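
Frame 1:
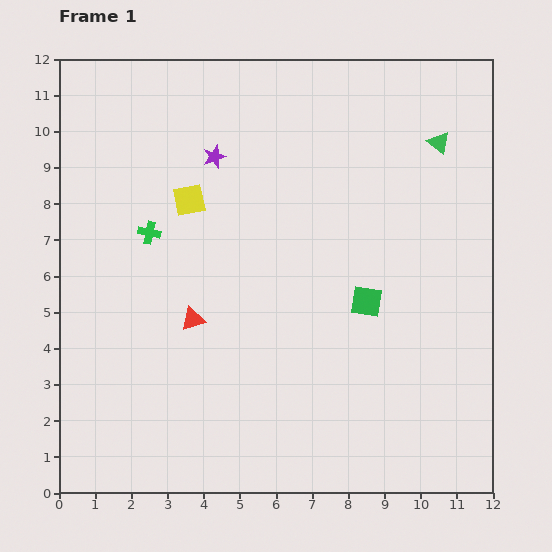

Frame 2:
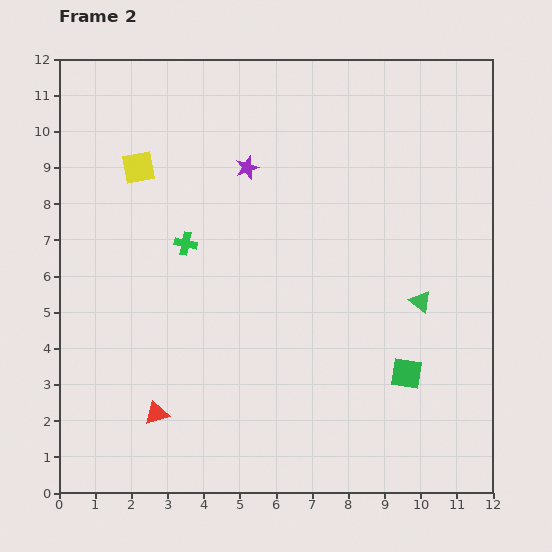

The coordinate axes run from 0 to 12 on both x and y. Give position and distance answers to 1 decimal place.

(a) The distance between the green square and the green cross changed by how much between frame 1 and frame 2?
+0.8

Distance in frame 1: 6.3. Distance in frame 2: 7.1.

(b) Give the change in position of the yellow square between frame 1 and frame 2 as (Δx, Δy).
(-1.4, 0.9)

The yellow square was at (3.6, 8.1) in frame 1 and (2.2, 9.0) in frame 2.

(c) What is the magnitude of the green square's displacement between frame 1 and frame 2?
2.3

The green square moved from (8.5, 5.3) to (9.6, 3.3), a distance of √(1.1² + 2.0²) ≈ 2.3.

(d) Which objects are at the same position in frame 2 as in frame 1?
none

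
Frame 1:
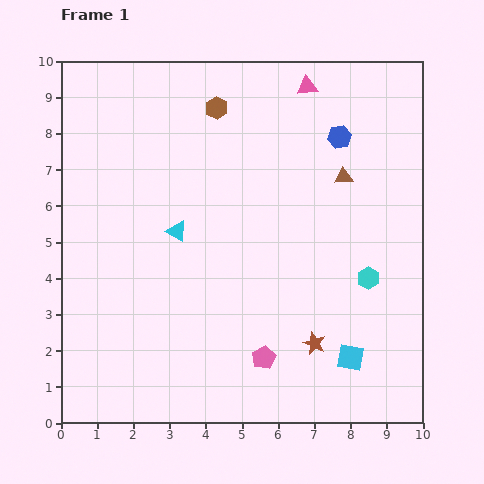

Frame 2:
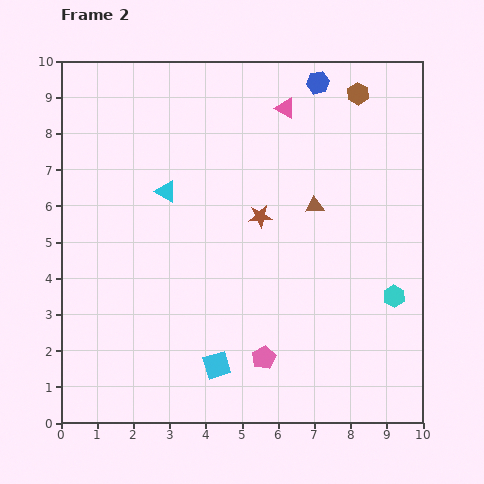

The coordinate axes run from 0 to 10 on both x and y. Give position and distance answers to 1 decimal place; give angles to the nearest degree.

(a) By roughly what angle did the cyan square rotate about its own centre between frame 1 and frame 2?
28° counter-clockwise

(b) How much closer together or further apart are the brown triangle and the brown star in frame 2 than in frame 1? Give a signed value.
-3.2

Distance in frame 1: 4.7. Distance in frame 2: 1.5.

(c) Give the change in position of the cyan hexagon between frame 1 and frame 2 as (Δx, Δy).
(0.7, -0.5)

The cyan hexagon was at (8.5, 4.0) in frame 1 and (9.2, 3.5) in frame 2.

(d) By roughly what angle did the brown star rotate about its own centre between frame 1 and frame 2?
29° counter-clockwise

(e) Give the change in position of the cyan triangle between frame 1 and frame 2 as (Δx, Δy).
(-0.3, 1.1)

The cyan triangle was at (3.2, 5.3) in frame 1 and (2.9, 6.4) in frame 2.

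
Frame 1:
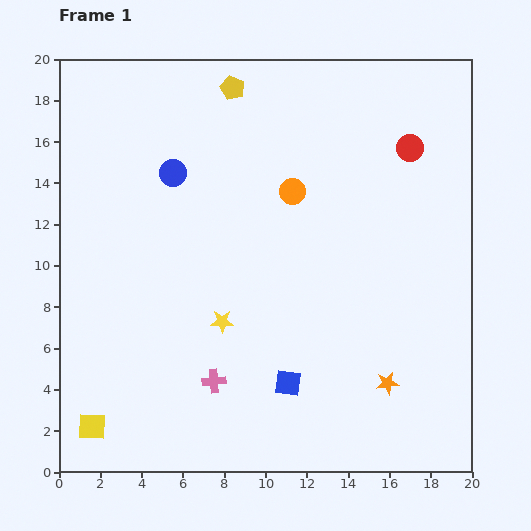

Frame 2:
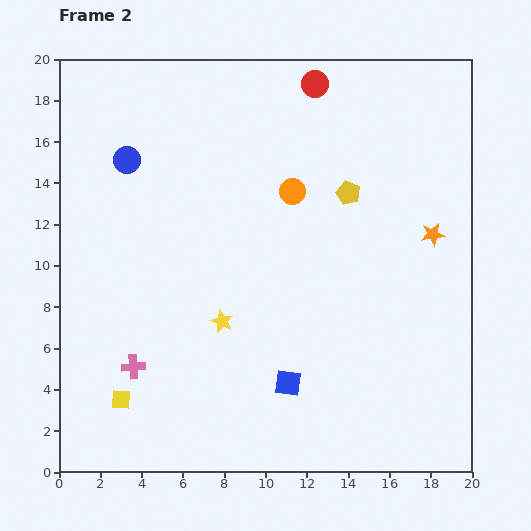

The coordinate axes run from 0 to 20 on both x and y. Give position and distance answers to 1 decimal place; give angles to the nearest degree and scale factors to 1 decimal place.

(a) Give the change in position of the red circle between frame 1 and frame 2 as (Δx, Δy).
(-4.6, 3.1)

The red circle was at (17.0, 15.7) in frame 1 and (12.4, 18.8) in frame 2.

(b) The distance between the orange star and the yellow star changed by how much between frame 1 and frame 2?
+2.5

Distance in frame 1: 8.5. Distance in frame 2: 11.0.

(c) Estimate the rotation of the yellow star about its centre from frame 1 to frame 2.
24° clockwise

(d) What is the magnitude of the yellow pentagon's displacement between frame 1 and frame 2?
7.6

The yellow pentagon moved from (8.4, 18.6) to (14.0, 13.5), a distance of √(5.6² + 5.1²) ≈ 7.6.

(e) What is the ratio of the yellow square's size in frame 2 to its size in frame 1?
0.7×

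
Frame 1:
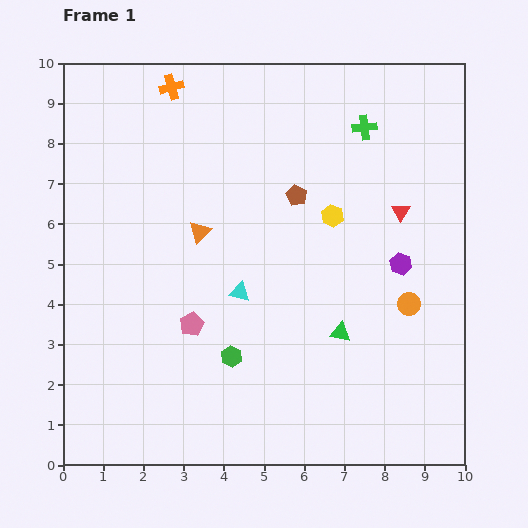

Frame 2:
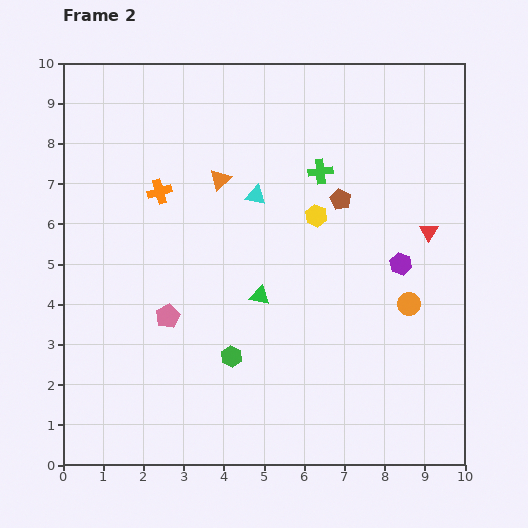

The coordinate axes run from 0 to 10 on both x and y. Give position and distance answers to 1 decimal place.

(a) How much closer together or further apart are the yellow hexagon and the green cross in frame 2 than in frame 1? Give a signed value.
-1.2

Distance in frame 1: 2.3. Distance in frame 2: 1.1.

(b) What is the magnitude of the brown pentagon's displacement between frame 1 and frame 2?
1.1

The brown pentagon moved from (5.8, 6.7) to (6.9, 6.6), a distance of √(1.1² + 0.1²) ≈ 1.1.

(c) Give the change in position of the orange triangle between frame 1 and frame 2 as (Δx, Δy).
(0.5, 1.3)

The orange triangle was at (3.4, 5.8) in frame 1 and (3.9, 7.1) in frame 2.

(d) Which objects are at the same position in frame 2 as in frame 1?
the green hexagon, the orange circle, the purple hexagon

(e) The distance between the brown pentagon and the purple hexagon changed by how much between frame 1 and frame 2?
-0.9

Distance in frame 1: 3.1. Distance in frame 2: 2.2.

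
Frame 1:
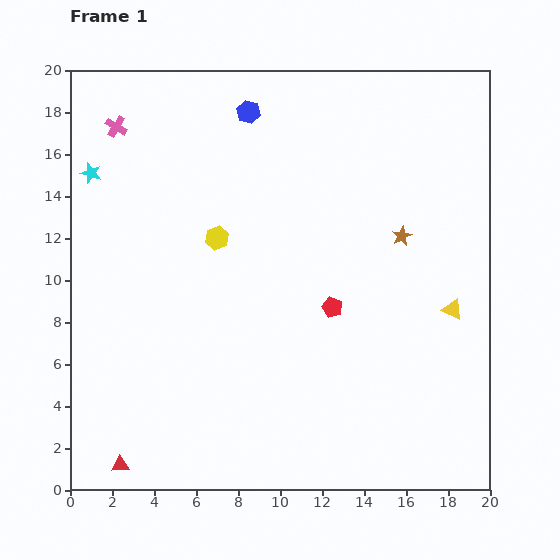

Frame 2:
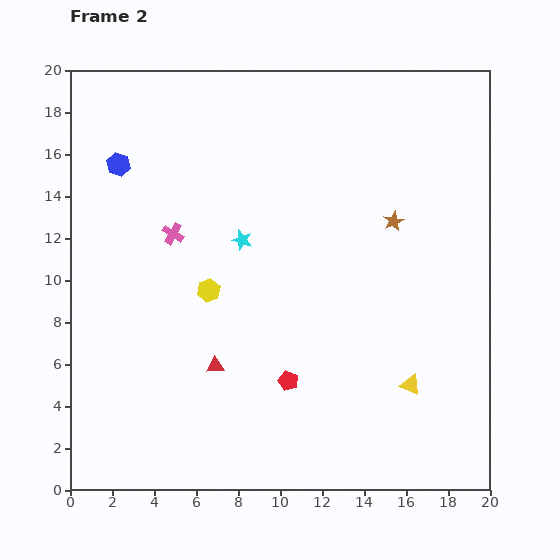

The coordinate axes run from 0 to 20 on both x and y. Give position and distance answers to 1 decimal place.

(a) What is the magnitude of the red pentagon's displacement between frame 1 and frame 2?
4.1

The red pentagon moved from (12.5, 8.7) to (10.4, 5.2), a distance of √(2.1² + 3.5²) ≈ 4.1.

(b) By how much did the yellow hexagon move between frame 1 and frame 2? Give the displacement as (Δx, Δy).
(-0.4, -2.5)

The yellow hexagon was at (7.0, 12.0) in frame 1 and (6.6, 9.5) in frame 2.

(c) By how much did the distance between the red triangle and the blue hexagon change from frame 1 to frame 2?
-7.3

Distance in frame 1: 17.9. Distance in frame 2: 10.6.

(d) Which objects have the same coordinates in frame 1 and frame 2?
none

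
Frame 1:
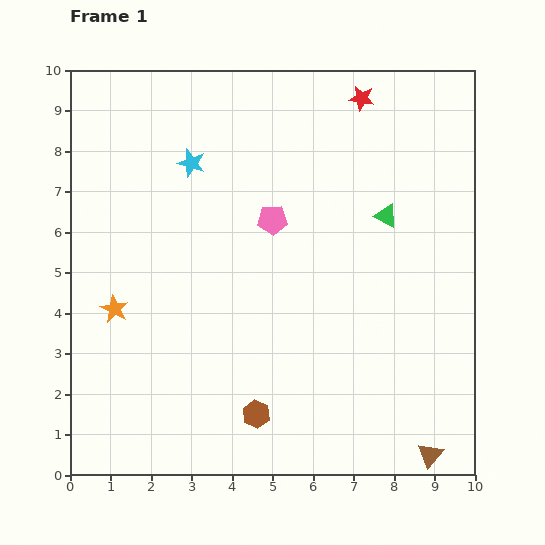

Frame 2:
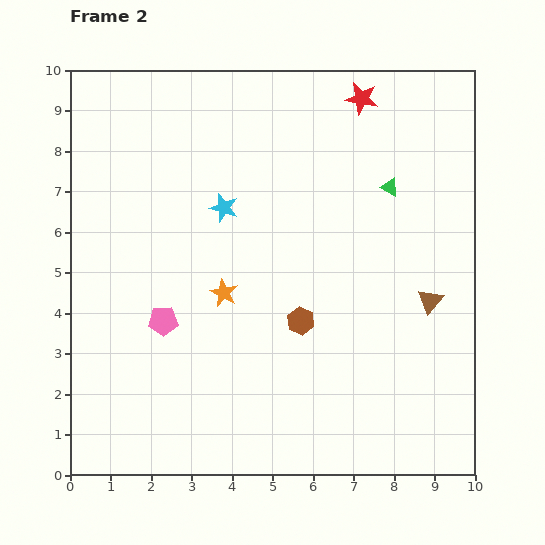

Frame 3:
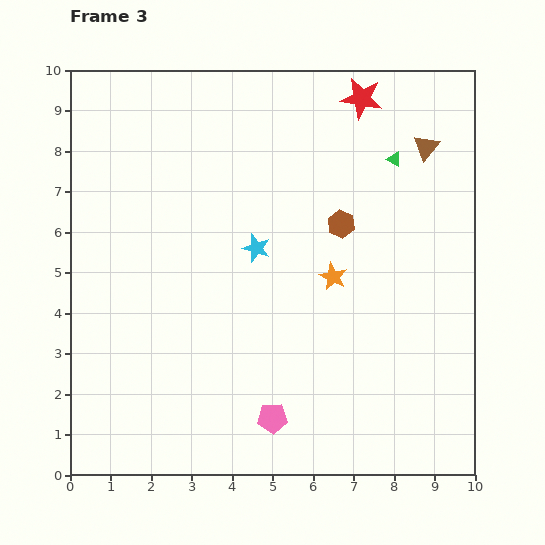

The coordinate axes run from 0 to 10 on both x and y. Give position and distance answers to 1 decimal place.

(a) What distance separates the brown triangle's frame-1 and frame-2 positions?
3.8

The brown triangle moved from (8.9, 0.5) to (8.9, 4.3), a distance of √(0.0² + 3.8²) ≈ 3.8.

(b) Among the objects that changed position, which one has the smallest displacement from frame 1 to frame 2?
the green triangle

(moved 0.7)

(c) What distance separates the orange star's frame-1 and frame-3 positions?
5.5

The orange star moved from (1.1, 4.1) to (6.5, 4.9), a distance of √(5.4² + 0.8²) ≈ 5.5.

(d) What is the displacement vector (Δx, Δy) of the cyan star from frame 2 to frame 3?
(0.8, -1.0)

The cyan star was at (3.8, 6.6) in frame 2 and (4.6, 5.6) in frame 3.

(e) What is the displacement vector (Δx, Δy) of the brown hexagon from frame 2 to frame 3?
(1.0, 2.4)

The brown hexagon was at (5.7, 3.8) in frame 2 and (6.7, 6.2) in frame 3.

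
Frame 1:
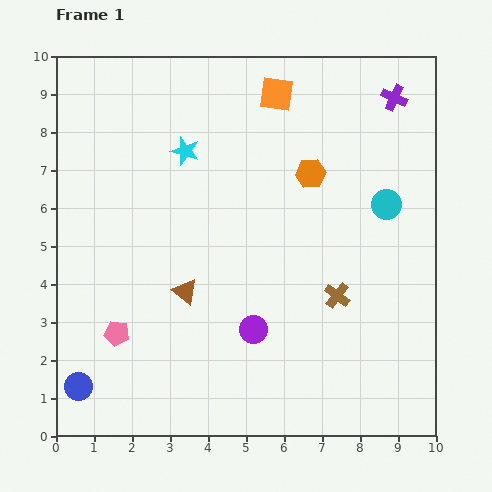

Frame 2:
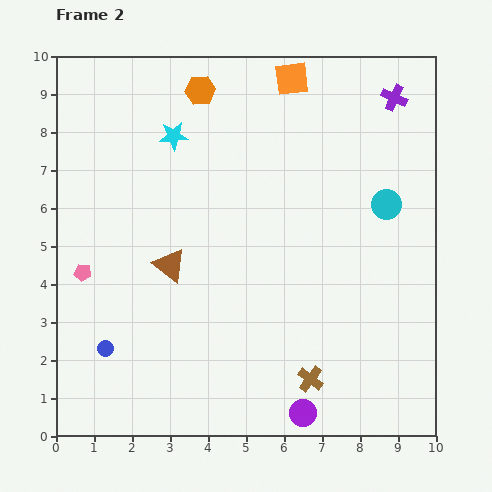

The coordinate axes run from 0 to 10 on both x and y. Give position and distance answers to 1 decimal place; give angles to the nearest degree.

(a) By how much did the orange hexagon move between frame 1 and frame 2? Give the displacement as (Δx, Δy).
(-2.9, 2.2)

The orange hexagon was at (6.7, 6.9) in frame 1 and (3.8, 9.1) in frame 2.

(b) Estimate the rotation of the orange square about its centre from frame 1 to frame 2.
15° counter-clockwise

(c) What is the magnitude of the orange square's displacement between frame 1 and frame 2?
0.6

The orange square moved from (5.8, 9.0) to (6.2, 9.4), a distance of √(0.4² + 0.4²) ≈ 0.6.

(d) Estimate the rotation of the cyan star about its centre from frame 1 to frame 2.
21° counter-clockwise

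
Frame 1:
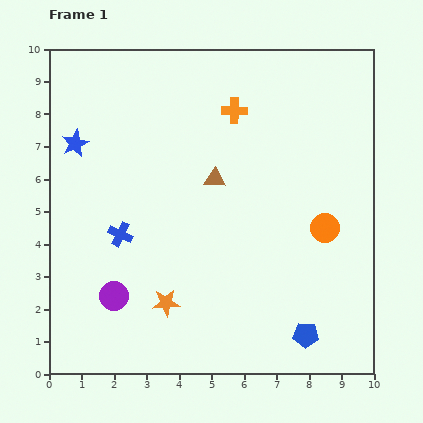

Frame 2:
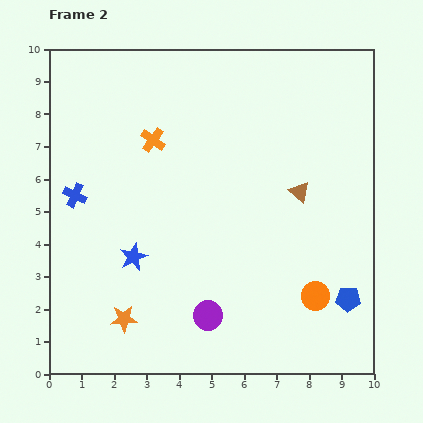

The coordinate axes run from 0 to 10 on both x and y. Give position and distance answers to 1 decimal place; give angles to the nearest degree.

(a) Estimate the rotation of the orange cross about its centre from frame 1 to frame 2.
33° clockwise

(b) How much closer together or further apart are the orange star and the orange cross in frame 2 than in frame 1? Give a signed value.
-0.7

Distance in frame 1: 6.3. Distance in frame 2: 5.6.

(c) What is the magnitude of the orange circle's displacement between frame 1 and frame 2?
2.1

The orange circle moved from (8.5, 4.5) to (8.2, 2.4), a distance of √(0.3² + 2.1²) ≈ 2.1.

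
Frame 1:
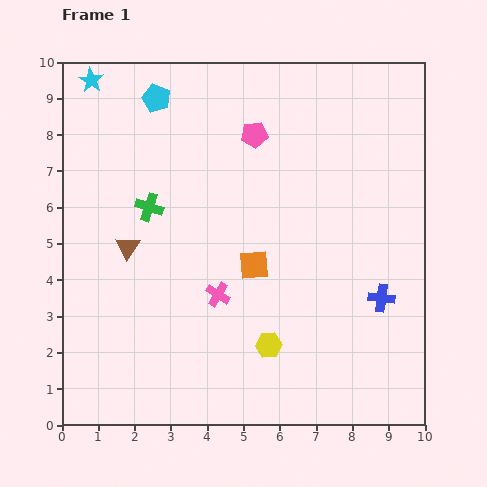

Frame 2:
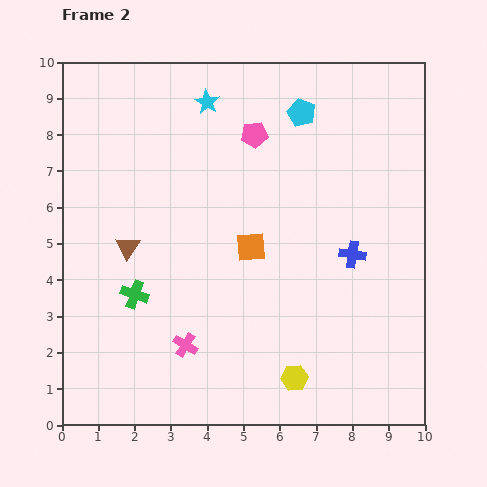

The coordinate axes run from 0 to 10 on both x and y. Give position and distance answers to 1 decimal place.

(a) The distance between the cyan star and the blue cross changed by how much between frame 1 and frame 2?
-4.2

Distance in frame 1: 10.0. Distance in frame 2: 5.8.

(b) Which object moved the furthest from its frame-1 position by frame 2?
the cyan pentagon

(moved 4.0; next 3.3)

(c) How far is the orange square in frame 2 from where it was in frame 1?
0.5

The orange square moved from (5.3, 4.4) to (5.2, 4.9), a distance of √(0.1² + 0.5²) ≈ 0.5.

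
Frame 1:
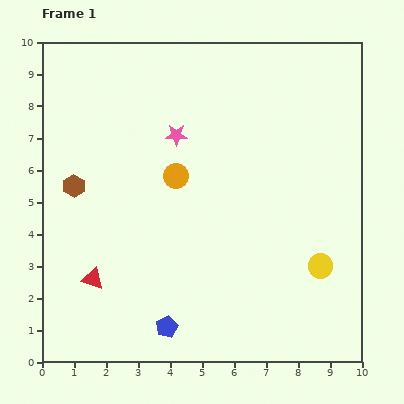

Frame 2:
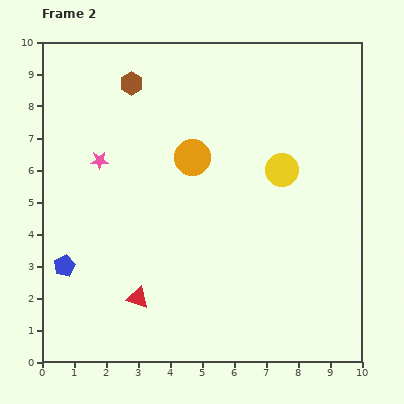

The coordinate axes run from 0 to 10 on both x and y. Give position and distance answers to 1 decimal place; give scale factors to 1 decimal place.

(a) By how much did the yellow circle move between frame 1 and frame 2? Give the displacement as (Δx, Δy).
(-1.2, 3.0)

The yellow circle was at (8.7, 3.0) in frame 1 and (7.5, 6.0) in frame 2.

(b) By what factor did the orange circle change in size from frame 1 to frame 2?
1.5×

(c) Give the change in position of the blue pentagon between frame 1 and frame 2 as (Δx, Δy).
(-3.2, 1.9)

The blue pentagon was at (3.9, 1.1) in frame 1 and (0.7, 3.0) in frame 2.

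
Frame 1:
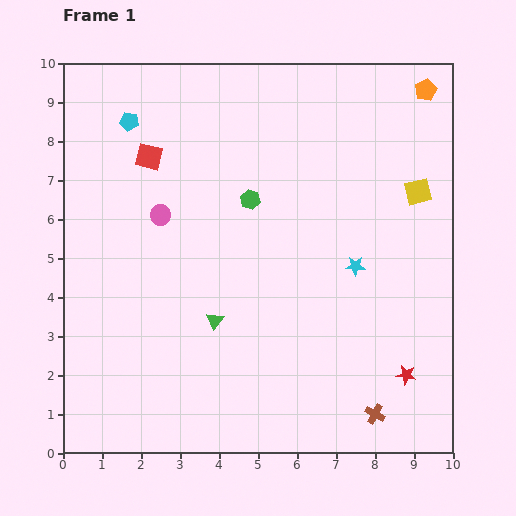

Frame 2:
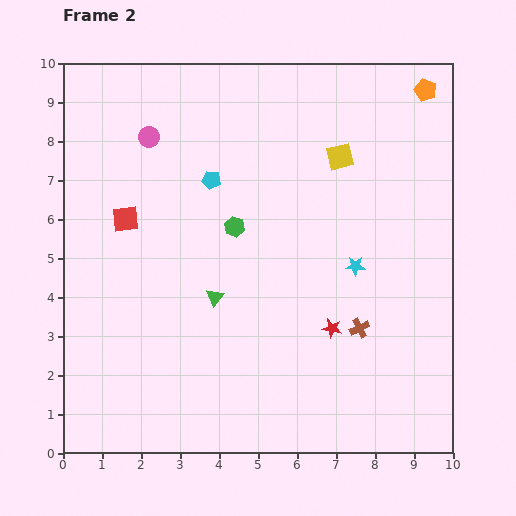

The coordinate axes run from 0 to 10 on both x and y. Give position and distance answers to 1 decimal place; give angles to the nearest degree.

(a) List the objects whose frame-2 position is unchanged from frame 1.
the orange pentagon, the cyan star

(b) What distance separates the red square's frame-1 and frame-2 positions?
1.7

The red square moved from (2.2, 7.6) to (1.6, 6.0), a distance of √(0.6² + 1.6²) ≈ 1.7.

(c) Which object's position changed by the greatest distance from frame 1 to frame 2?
the cyan pentagon

(moved 2.6; next 2.2)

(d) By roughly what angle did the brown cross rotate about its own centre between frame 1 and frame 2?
36° clockwise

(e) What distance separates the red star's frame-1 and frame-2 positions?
2.2

The red star moved from (8.8, 2.0) to (6.9, 3.2), a distance of √(1.9² + 1.2²) ≈ 2.2.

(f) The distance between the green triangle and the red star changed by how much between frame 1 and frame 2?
-2.0

Distance in frame 1: 5.1. Distance in frame 2: 3.1.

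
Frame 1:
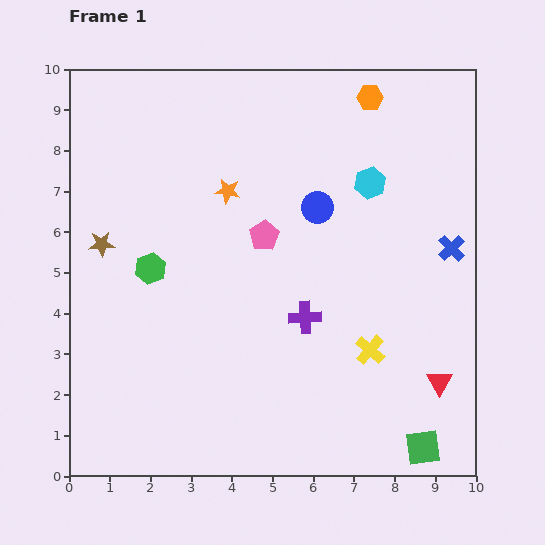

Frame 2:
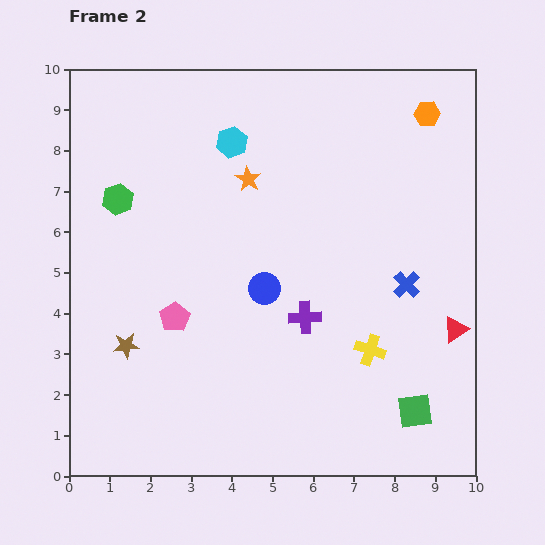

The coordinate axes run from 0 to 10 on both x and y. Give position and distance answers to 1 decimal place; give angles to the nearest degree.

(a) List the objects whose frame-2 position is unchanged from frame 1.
the yellow cross, the purple cross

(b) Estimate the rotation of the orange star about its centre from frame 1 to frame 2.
22° clockwise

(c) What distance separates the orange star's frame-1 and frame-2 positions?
0.6

The orange star moved from (3.9, 7.0) to (4.4, 7.3), a distance of √(0.5² + 0.3²) ≈ 0.6.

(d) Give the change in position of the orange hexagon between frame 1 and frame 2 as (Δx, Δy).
(1.4, -0.4)

The orange hexagon was at (7.4, 9.3) in frame 1 and (8.8, 8.9) in frame 2.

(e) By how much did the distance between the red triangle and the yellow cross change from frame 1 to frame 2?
+0.3

Distance in frame 1: 1.9. Distance in frame 2: 2.2.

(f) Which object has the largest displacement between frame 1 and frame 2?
the cyan hexagon

(moved 3.5; next 3.0)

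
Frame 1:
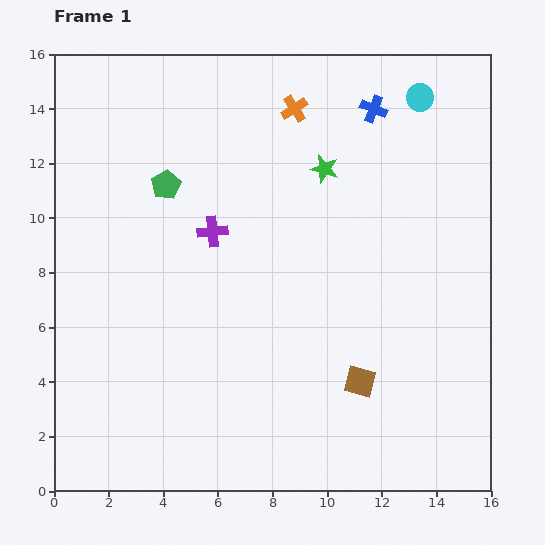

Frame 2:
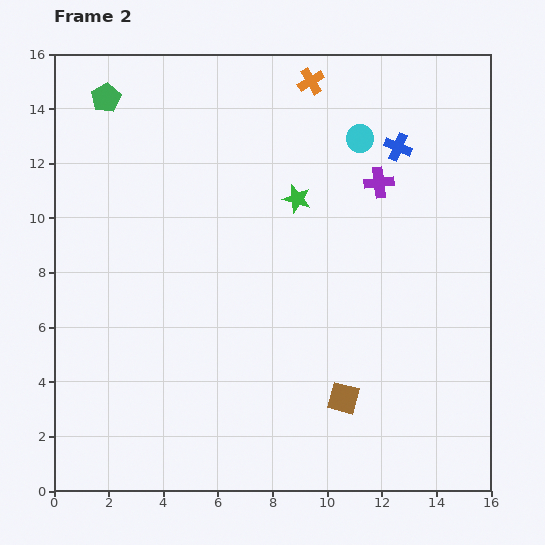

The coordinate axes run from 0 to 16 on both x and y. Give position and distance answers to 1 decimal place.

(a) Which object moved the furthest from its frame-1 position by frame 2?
the purple cross

(moved 6.4; next 3.9)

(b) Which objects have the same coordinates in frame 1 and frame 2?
none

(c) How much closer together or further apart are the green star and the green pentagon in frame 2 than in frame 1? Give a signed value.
+2.1

Distance in frame 1: 5.8. Distance in frame 2: 7.9.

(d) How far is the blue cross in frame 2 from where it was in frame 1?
1.7

The blue cross moved from (11.7, 14.0) to (12.6, 12.6), a distance of √(0.9² + 1.4²) ≈ 1.7.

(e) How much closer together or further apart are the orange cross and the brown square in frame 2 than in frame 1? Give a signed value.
+1.4

Distance in frame 1: 10.3. Distance in frame 2: 11.7.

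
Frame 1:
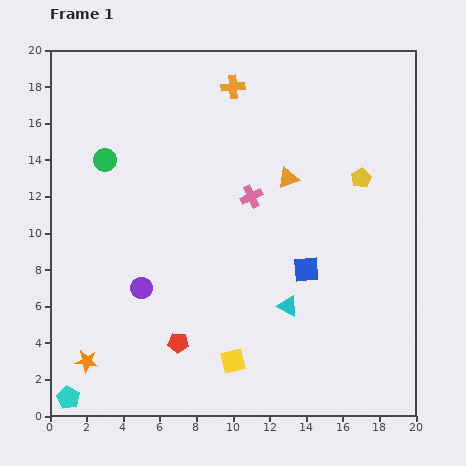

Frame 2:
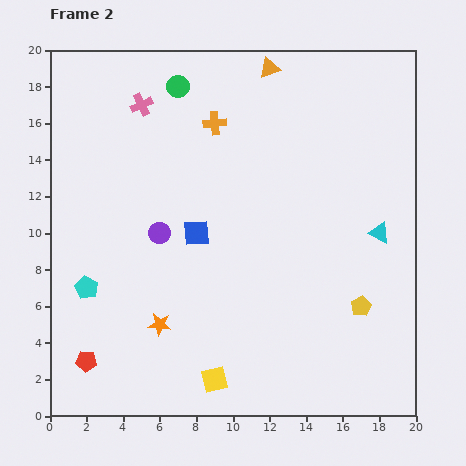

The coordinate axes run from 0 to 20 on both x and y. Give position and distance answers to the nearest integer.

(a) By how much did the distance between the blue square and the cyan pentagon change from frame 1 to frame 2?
-8

Distance in frame 1: 15. Distance in frame 2: 7.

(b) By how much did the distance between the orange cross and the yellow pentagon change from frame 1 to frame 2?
+4

Distance in frame 1: 9. Distance in frame 2: 13.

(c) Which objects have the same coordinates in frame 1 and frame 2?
none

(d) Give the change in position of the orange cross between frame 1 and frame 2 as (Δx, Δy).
(-1, -2)

The orange cross was at (10, 18) in frame 1 and (9, 16) in frame 2.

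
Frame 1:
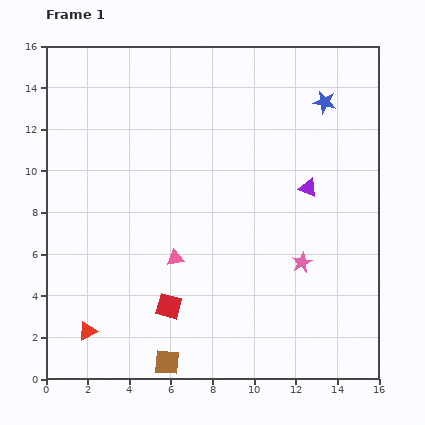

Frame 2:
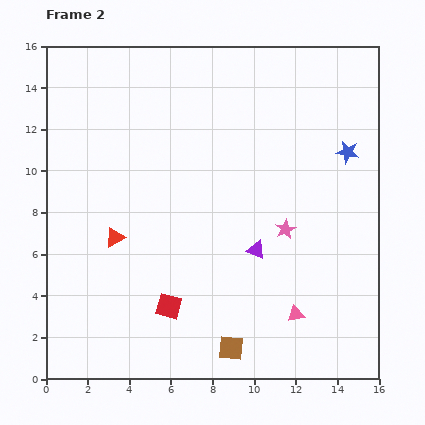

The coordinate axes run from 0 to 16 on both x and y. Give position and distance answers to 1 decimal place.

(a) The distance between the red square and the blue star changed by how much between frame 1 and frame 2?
-1.0

Distance in frame 1: 12.3. Distance in frame 2: 11.3.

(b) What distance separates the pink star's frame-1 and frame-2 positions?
1.8

The pink star moved from (12.3, 5.6) to (11.5, 7.2), a distance of √(0.8² + 1.6²) ≈ 1.8.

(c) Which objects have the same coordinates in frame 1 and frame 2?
the red square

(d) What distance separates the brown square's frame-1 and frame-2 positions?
3.2

The brown square moved from (5.8, 0.8) to (8.9, 1.5), a distance of √(3.1² + 0.7²) ≈ 3.2.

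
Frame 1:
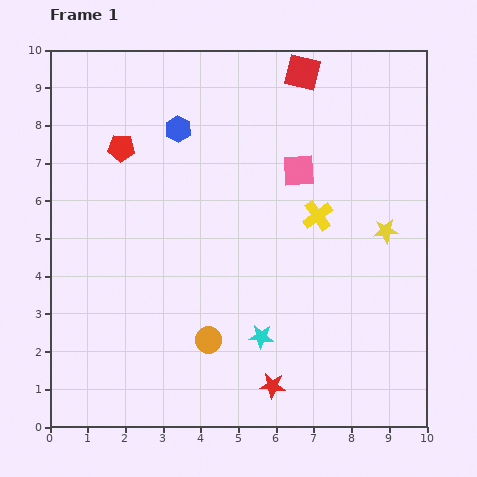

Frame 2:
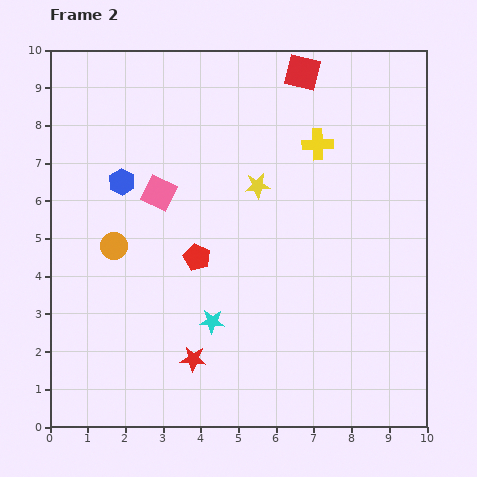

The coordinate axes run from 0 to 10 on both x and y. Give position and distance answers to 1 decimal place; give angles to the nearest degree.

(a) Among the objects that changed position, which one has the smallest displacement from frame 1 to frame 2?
the cyan star

(moved 1.4)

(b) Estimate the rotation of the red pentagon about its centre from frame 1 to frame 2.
20° clockwise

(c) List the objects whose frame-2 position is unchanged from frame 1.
the red square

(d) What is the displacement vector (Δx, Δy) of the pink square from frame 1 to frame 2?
(-3.7, -0.6)

The pink square was at (6.6, 6.8) in frame 1 and (2.9, 6.2) in frame 2.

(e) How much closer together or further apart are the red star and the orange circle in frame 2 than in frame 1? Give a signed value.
+1.6

Distance in frame 1: 2.1. Distance in frame 2: 3.7.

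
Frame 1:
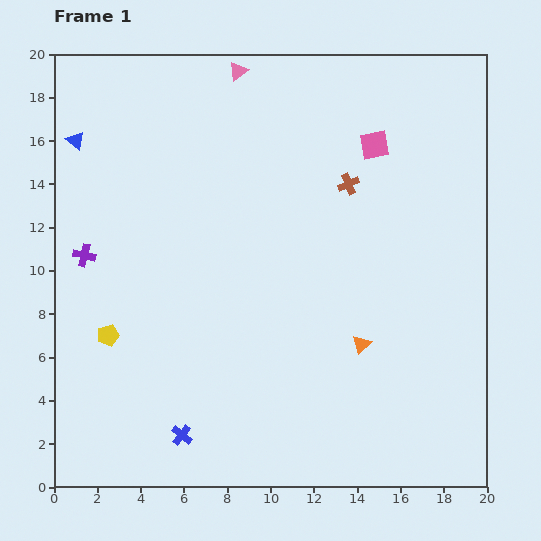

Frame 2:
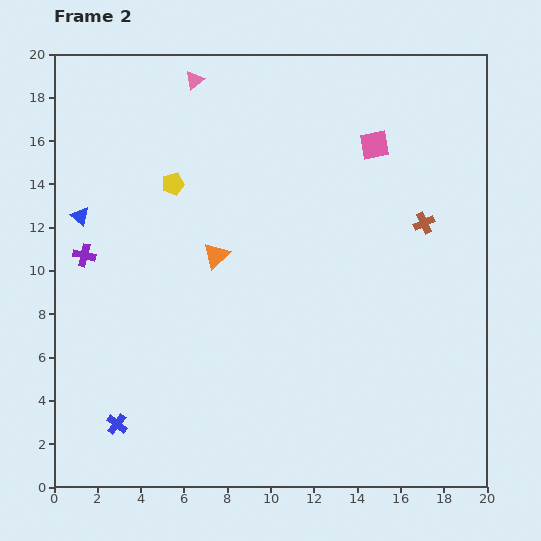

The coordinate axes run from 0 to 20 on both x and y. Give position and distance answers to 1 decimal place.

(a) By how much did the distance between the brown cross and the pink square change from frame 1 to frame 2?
+2.1

Distance in frame 1: 2.2. Distance in frame 2: 4.3.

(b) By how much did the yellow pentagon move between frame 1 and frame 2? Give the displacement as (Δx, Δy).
(3.0, 7.0)

The yellow pentagon was at (2.5, 7.0) in frame 1 and (5.5, 14.0) in frame 2.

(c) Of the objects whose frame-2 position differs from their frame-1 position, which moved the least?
the pink triangle

(moved 2.0)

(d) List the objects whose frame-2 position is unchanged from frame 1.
the purple cross, the pink square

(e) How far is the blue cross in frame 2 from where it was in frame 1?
3.0

The blue cross moved from (5.9, 2.4) to (2.9, 2.9), a distance of √(3.0² + 0.5²) ≈ 3.0.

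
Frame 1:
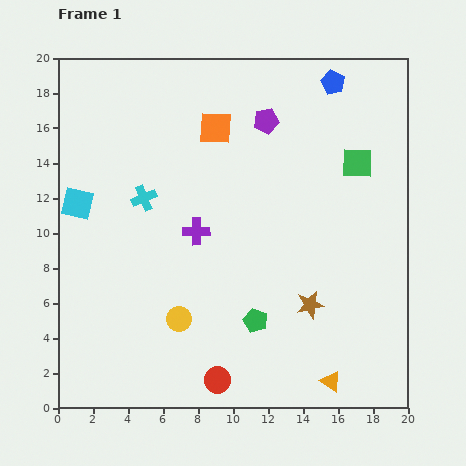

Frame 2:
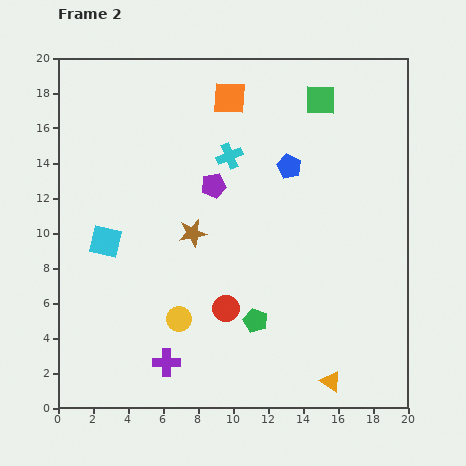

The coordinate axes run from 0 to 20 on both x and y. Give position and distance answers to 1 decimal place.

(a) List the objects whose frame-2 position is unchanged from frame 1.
the green pentagon, the yellow circle, the orange triangle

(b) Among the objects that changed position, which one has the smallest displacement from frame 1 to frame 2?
the orange square

(moved 1.9)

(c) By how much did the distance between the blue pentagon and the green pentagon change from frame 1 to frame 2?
-5.3

Distance in frame 1: 14.3. Distance in frame 2: 9.0.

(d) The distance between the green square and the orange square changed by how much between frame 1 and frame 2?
-3.1

Distance in frame 1: 8.3. Distance in frame 2: 5.2.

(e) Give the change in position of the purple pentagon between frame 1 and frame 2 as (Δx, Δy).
(-3.0, -3.7)

The purple pentagon was at (11.9, 16.4) in frame 1 and (8.9, 12.7) in frame 2.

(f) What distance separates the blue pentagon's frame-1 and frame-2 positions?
5.4

The blue pentagon moved from (15.7, 18.6) to (13.2, 13.8), a distance of √(2.5² + 4.8²) ≈ 5.4.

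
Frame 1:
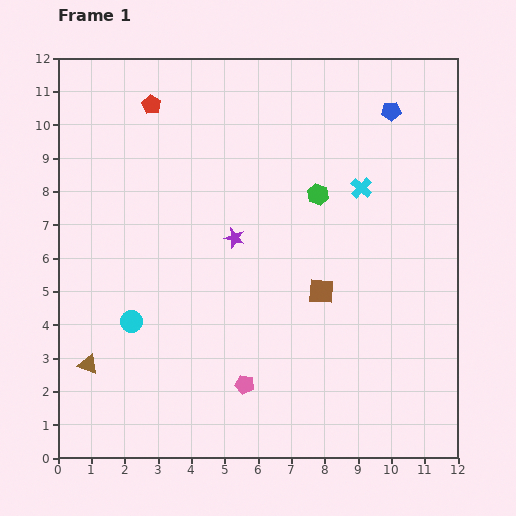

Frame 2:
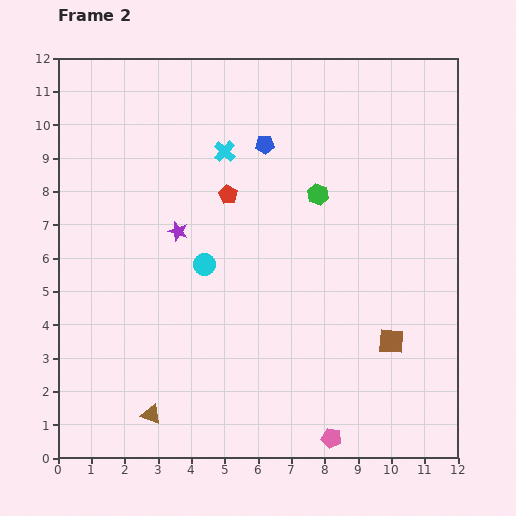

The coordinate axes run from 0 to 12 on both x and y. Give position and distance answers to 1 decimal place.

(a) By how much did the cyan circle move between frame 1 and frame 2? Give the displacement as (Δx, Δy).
(2.2, 1.7)

The cyan circle was at (2.2, 4.1) in frame 1 and (4.4, 5.8) in frame 2.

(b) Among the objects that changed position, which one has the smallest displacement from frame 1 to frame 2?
the purple star

(moved 1.7)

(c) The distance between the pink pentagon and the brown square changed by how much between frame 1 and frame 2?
-0.2

Distance in frame 1: 3.6. Distance in frame 2: 3.4.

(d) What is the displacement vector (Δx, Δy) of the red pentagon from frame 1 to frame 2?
(2.3, -2.7)

The red pentagon was at (2.8, 10.6) in frame 1 and (5.1, 7.9) in frame 2.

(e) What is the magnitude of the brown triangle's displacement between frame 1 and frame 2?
2.4

The brown triangle moved from (0.9, 2.8) to (2.8, 1.3), a distance of √(1.9² + 1.5²) ≈ 2.4.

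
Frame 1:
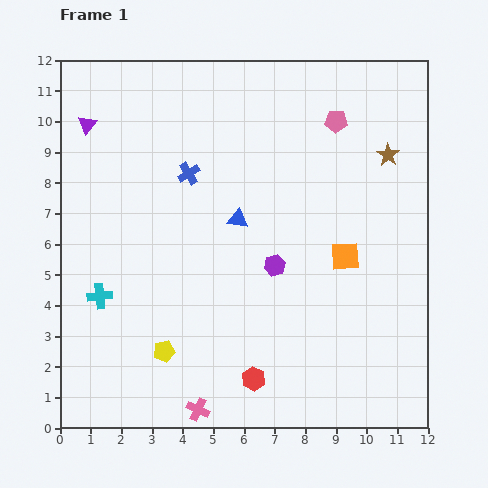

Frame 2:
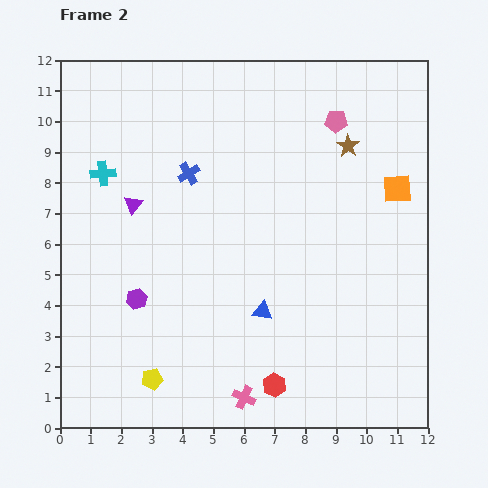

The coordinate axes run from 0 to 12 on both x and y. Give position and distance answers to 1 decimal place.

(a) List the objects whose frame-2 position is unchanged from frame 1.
the blue cross, the pink pentagon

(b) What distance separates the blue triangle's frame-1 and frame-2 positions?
3.1

The blue triangle moved from (5.8, 6.8) to (6.6, 3.8), a distance of √(0.8² + 3.0²) ≈ 3.1.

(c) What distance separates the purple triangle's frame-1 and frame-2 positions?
3.0

The purple triangle moved from (0.9, 9.9) to (2.4, 7.3), a distance of √(1.5² + 2.6²) ≈ 3.0.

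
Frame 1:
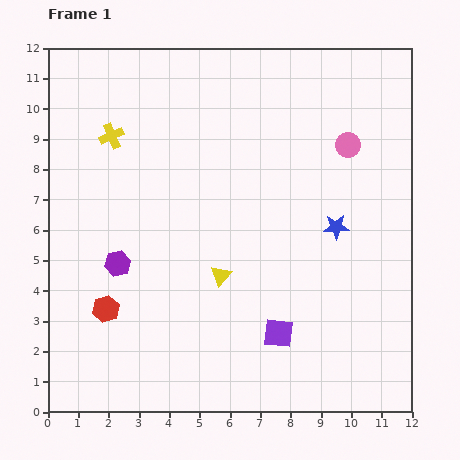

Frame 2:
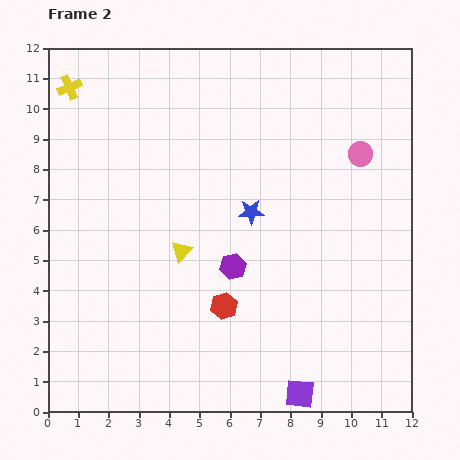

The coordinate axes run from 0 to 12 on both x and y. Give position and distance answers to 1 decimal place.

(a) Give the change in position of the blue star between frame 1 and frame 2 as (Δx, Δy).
(-2.8, 0.5)

The blue star was at (9.5, 6.1) in frame 1 and (6.7, 6.6) in frame 2.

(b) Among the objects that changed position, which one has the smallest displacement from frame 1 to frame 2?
the pink circle

(moved 0.5)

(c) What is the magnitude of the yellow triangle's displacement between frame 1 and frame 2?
1.5

The yellow triangle moved from (5.7, 4.5) to (4.4, 5.3), a distance of √(1.3² + 0.8²) ≈ 1.5.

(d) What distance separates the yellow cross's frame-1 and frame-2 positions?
2.1

The yellow cross moved from (2.1, 9.1) to (0.7, 10.7), a distance of √(1.4² + 1.6²) ≈ 2.1.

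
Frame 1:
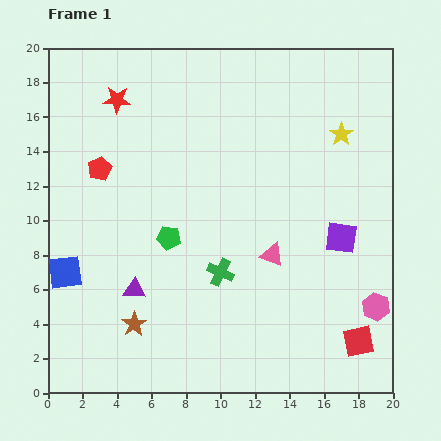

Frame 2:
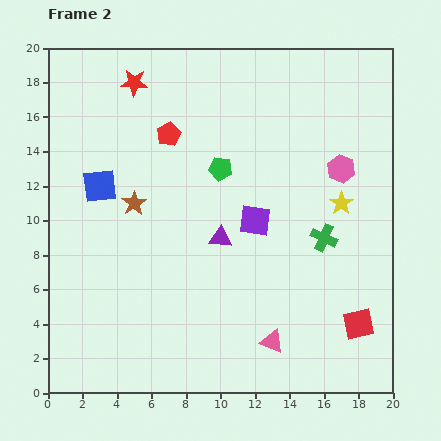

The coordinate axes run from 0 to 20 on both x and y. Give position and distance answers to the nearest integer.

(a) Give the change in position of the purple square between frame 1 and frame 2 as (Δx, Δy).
(-5, 1)

The purple square was at (17, 9) in frame 1 and (12, 10) in frame 2.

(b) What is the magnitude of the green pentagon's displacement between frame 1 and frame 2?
5

The green pentagon moved from (7, 9) to (10, 13), a distance of √(3² + 4²) ≈ 5.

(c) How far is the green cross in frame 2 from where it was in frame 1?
6

The green cross moved from (10, 7) to (16, 9), a distance of √(6² + 2²) ≈ 6.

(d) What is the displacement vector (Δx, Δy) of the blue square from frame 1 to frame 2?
(2, 5)

The blue square was at (1, 7) in frame 1 and (3, 12) in frame 2.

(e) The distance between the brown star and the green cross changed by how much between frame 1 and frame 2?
+5

Distance in frame 1: 6. Distance in frame 2: 11.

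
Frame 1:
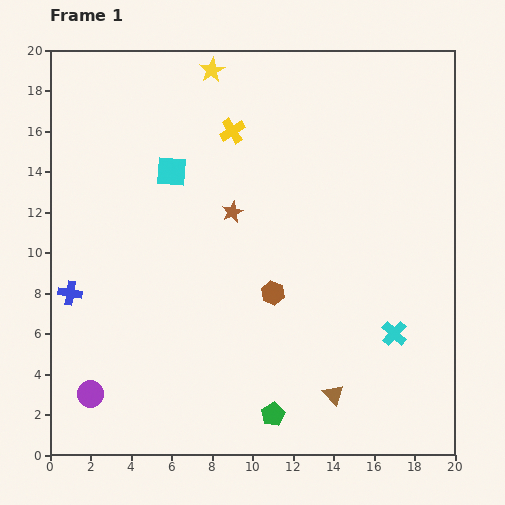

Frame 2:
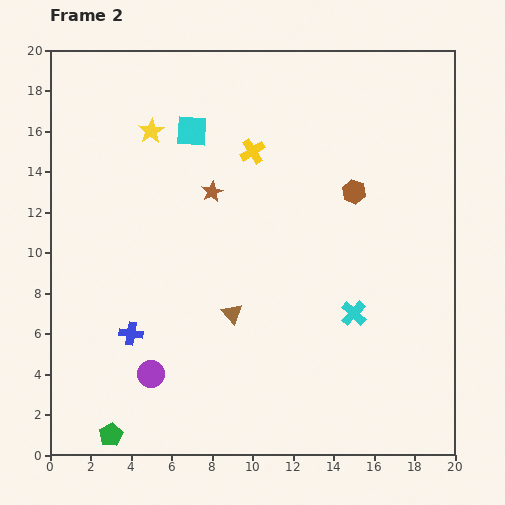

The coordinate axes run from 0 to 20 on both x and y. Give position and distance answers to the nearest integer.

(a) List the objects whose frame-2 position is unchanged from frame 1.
none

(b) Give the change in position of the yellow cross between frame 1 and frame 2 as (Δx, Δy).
(1, -1)

The yellow cross was at (9, 16) in frame 1 and (10, 15) in frame 2.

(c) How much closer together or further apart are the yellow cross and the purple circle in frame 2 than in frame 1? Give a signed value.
-3

Distance in frame 1: 15. Distance in frame 2: 12.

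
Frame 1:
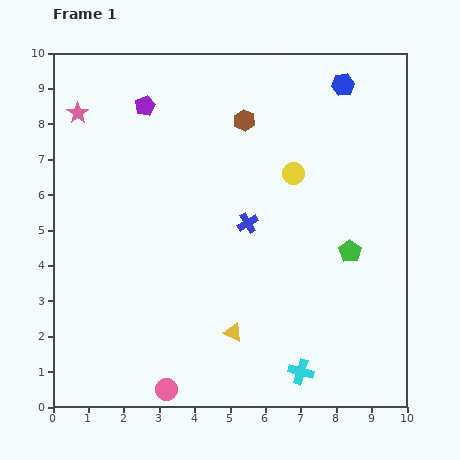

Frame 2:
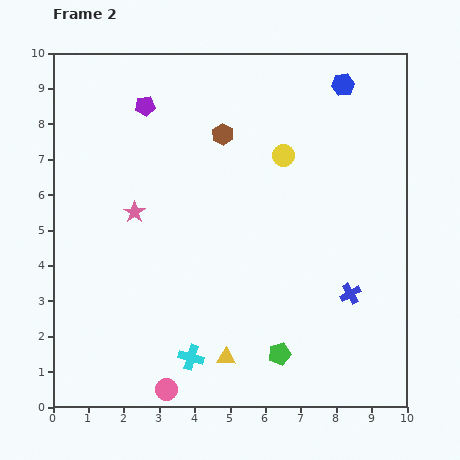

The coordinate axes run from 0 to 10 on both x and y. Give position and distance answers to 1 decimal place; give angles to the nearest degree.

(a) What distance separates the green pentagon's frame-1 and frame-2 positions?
3.5

The green pentagon moved from (8.4, 4.4) to (6.4, 1.5), a distance of √(2.0² + 2.9²) ≈ 3.5.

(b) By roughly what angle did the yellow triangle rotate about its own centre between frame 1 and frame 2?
21° counter-clockwise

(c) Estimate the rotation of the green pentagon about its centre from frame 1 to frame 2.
23° clockwise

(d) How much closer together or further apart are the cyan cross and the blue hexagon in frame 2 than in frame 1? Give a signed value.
+0.6

Distance in frame 1: 8.2. Distance in frame 2: 8.8.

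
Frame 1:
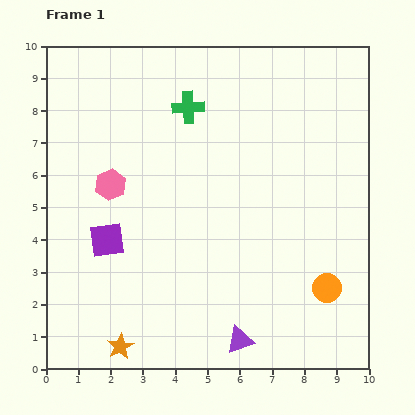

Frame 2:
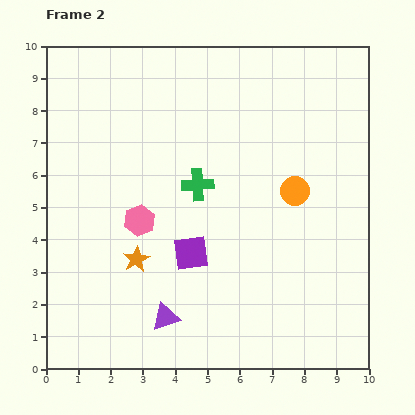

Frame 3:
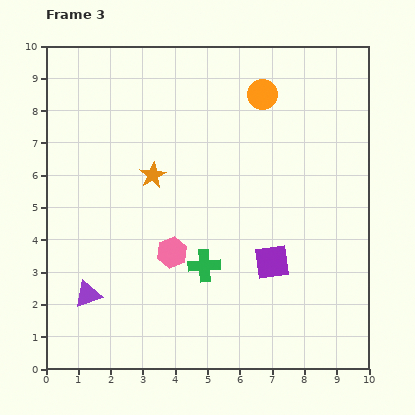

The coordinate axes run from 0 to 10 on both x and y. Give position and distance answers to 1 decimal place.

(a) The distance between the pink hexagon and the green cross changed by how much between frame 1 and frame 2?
-1.3

Distance in frame 1: 3.4. Distance in frame 2: 2.1.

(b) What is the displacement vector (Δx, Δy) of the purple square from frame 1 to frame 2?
(2.6, -0.4)

The purple square was at (1.9, 4.0) in frame 1 and (4.5, 3.6) in frame 2.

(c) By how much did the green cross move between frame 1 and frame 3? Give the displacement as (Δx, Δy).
(0.5, -4.9)

The green cross was at (4.4, 8.1) in frame 1 and (4.9, 3.2) in frame 3.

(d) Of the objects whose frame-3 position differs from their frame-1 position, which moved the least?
the pink hexagon

(moved 2.8)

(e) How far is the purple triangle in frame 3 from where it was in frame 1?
4.9

The purple triangle moved from (6.0, 0.9) to (1.3, 2.3), a distance of √(4.7² + 1.4²) ≈ 4.9.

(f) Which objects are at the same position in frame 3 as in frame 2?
none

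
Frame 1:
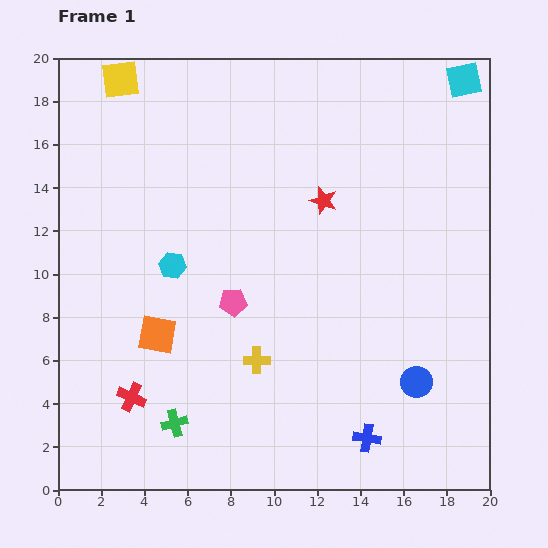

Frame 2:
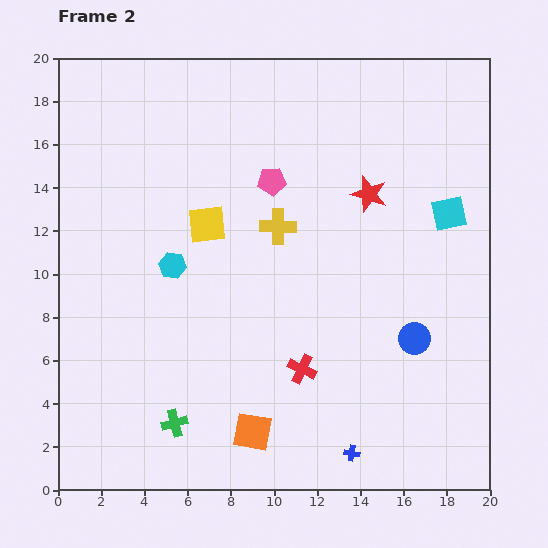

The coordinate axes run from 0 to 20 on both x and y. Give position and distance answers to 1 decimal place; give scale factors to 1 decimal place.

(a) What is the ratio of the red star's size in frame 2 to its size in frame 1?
1.3×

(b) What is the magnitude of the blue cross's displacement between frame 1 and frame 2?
1.0

The blue cross moved from (14.3, 2.4) to (13.6, 1.7), a distance of √(0.7² + 0.7²) ≈ 1.0.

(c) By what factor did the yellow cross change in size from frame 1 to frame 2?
1.4×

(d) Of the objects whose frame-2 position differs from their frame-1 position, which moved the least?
the blue cross

(moved 1.0)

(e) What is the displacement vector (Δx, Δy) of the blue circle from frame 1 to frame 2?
(-0.1, 2.0)

The blue circle was at (16.6, 5.0) in frame 1 and (16.5, 7.0) in frame 2.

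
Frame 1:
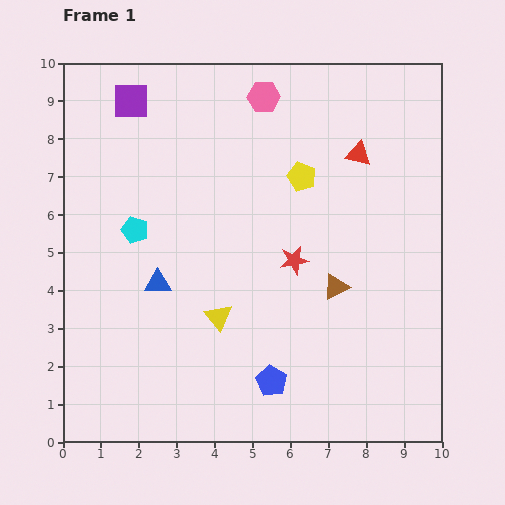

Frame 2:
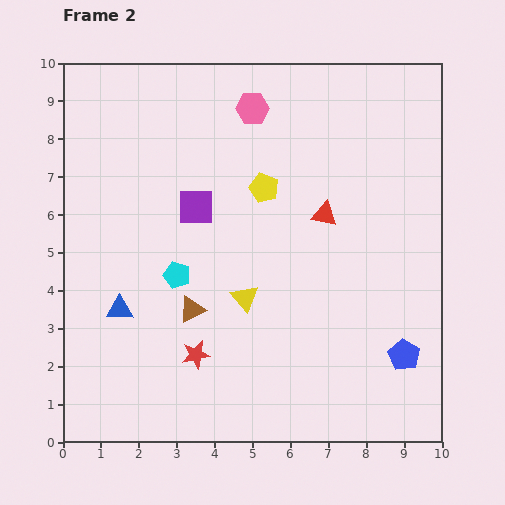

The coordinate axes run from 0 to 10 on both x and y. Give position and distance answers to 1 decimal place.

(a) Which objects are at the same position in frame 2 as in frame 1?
none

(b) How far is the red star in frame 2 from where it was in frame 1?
3.6

The red star moved from (6.1, 4.8) to (3.5, 2.3), a distance of √(2.6² + 2.5²) ≈ 3.6.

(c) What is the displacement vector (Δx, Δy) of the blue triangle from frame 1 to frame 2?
(-1.0, -0.7)

The blue triangle was at (2.5, 4.2) in frame 1 and (1.5, 3.5) in frame 2.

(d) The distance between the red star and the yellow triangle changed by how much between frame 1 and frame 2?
-0.5

Distance in frame 1: 2.5. Distance in frame 2: 2.0.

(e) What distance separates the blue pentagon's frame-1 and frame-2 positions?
3.6

The blue pentagon moved from (5.5, 1.6) to (9.0, 2.3), a distance of √(3.5² + 0.7²) ≈ 3.6.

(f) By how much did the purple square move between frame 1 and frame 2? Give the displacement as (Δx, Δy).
(1.7, -2.8)

The purple square was at (1.8, 9.0) in frame 1 and (3.5, 6.2) in frame 2.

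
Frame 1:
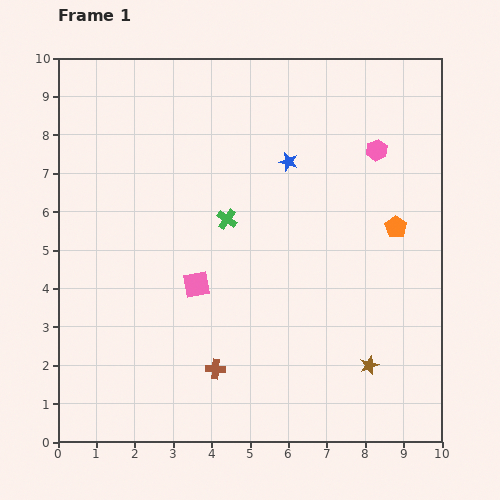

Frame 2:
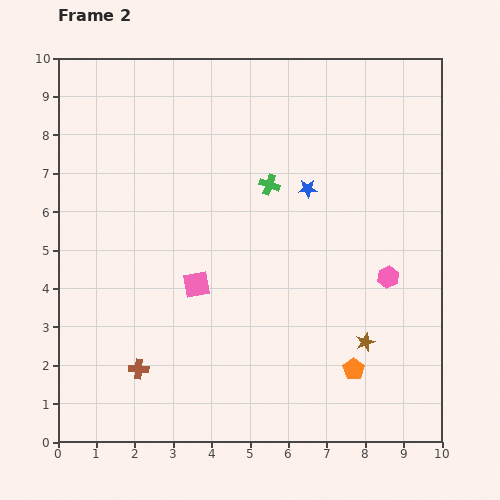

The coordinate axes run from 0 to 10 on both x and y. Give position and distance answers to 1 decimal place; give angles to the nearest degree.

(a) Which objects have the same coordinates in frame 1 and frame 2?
the pink square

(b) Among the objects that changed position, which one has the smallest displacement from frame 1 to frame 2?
the brown star

(moved 0.6)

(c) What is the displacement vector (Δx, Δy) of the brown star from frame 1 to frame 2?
(-0.1, 0.6)

The brown star was at (8.1, 2.0) in frame 1 and (8.0, 2.6) in frame 2.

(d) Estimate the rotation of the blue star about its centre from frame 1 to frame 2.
18° counter-clockwise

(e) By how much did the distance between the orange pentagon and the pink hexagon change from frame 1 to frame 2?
+0.5

Distance in frame 1: 2.1. Distance in frame 2: 2.6.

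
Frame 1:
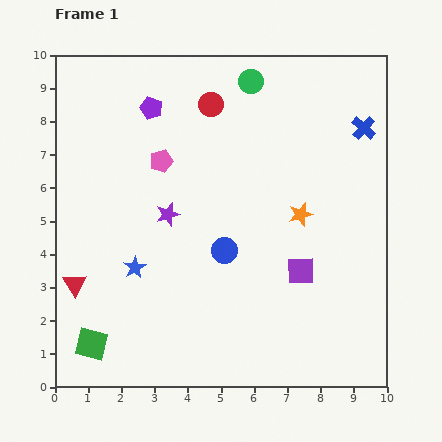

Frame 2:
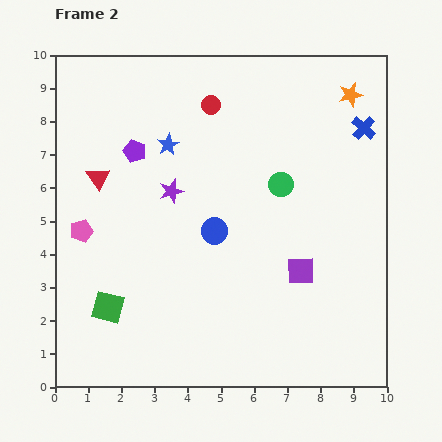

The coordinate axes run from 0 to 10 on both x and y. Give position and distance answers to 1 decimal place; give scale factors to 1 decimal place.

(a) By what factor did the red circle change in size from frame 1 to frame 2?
0.8×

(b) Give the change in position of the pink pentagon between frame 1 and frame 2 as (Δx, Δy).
(-2.4, -2.1)

The pink pentagon was at (3.2, 6.8) in frame 1 and (0.8, 4.7) in frame 2.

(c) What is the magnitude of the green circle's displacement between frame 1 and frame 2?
3.2

The green circle moved from (5.9, 9.2) to (6.8, 6.1), a distance of √(0.9² + 3.1²) ≈ 3.2.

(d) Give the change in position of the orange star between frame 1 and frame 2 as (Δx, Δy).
(1.5, 3.6)

The orange star was at (7.4, 5.2) in frame 1 and (8.9, 8.8) in frame 2.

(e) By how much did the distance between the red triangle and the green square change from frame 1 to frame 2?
+2.0

Distance in frame 1: 1.9. Distance in frame 2: 3.9.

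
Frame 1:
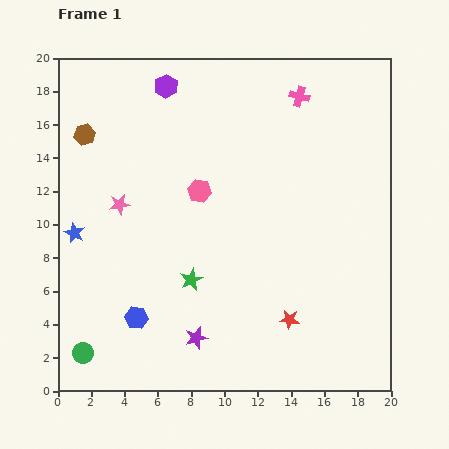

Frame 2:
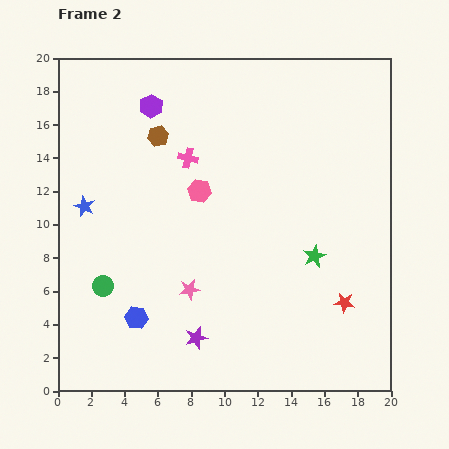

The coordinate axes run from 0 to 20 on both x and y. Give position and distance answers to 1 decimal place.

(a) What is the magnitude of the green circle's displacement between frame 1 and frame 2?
4.2

The green circle moved from (1.5, 2.3) to (2.7, 6.3), a distance of √(1.2² + 4.0²) ≈ 4.2.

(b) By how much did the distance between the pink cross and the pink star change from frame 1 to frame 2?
-4.7

Distance in frame 1: 12.6. Distance in frame 2: 7.9.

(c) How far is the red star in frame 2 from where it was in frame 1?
3.4

The red star moved from (13.9, 4.3) to (17.2, 5.3), a distance of √(3.3² + 1.0²) ≈ 3.4.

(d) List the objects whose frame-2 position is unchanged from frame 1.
the blue hexagon, the purple star, the pink hexagon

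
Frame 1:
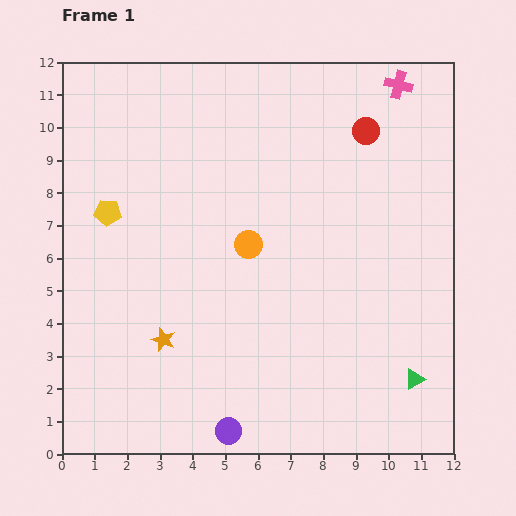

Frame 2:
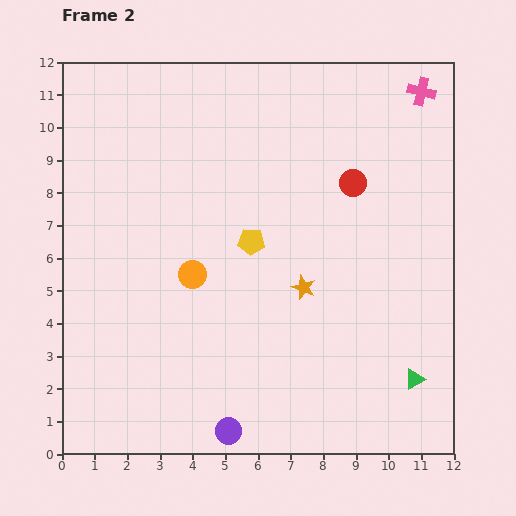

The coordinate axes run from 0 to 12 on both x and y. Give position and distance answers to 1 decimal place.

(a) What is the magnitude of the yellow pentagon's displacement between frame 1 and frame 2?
4.5

The yellow pentagon moved from (1.4, 7.4) to (5.8, 6.5), a distance of √(4.4² + 0.9²) ≈ 4.5.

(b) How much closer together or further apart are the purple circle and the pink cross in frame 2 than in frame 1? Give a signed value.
+0.2

Distance in frame 1: 11.8. Distance in frame 2: 12.0.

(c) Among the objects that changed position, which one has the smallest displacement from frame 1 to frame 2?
the pink cross

(moved 0.7)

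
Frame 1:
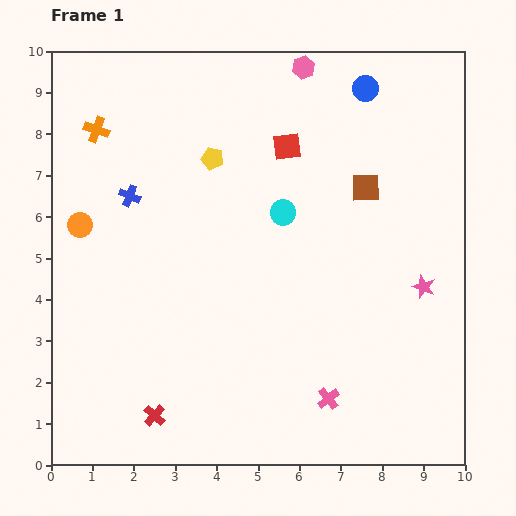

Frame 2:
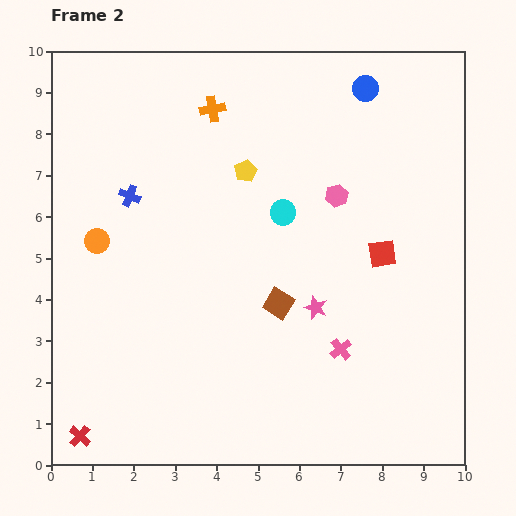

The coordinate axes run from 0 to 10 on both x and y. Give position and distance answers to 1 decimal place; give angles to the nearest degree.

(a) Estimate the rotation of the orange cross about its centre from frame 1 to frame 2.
29° counter-clockwise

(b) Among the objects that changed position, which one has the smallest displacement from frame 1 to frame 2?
the orange circle

(moved 0.6)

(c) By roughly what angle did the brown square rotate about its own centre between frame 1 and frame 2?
32° clockwise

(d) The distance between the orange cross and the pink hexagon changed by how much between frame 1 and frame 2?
-1.5

Distance in frame 1: 5.2. Distance in frame 2: 3.7.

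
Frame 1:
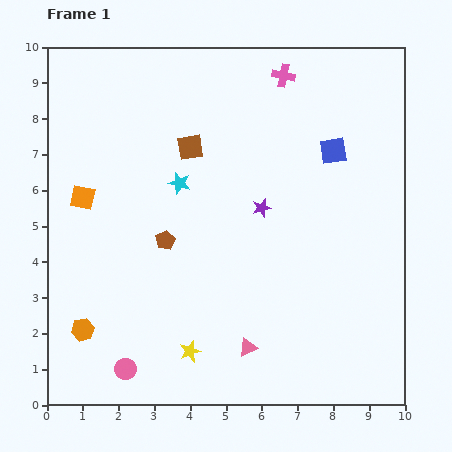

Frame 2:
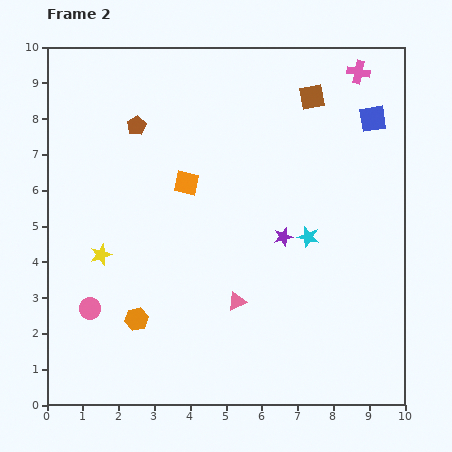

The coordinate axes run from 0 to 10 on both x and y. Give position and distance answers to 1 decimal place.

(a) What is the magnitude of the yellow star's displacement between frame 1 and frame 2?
3.7

The yellow star moved from (4.0, 1.5) to (1.5, 4.2), a distance of √(2.5² + 2.7²) ≈ 3.7.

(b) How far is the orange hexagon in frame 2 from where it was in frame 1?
1.5

The orange hexagon moved from (1.0, 2.1) to (2.5, 2.4), a distance of √(1.5² + 0.3²) ≈ 1.5.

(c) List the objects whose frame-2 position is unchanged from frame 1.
none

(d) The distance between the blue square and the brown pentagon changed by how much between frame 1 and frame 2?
+1.3

Distance in frame 1: 5.3. Distance in frame 2: 6.6.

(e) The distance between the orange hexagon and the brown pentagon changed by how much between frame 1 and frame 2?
+2.0

Distance in frame 1: 3.4. Distance in frame 2: 5.4.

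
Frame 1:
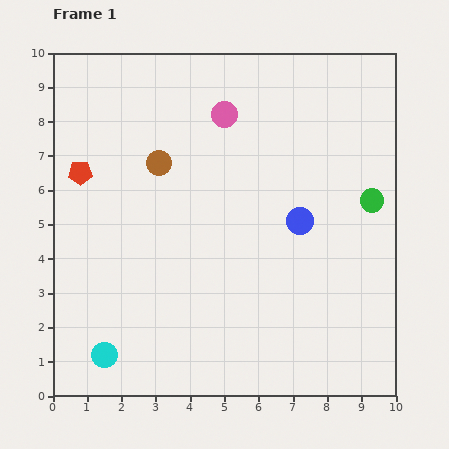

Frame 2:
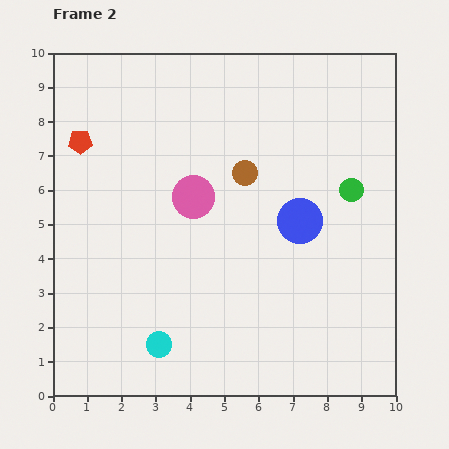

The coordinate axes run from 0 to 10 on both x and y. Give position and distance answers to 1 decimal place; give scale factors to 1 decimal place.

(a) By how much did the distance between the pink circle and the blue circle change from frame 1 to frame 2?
-0.6

Distance in frame 1: 3.8. Distance in frame 2: 3.2.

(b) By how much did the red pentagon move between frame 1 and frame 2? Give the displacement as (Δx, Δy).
(0.0, 0.9)

The red pentagon was at (0.8, 6.5) in frame 1 and (0.8, 7.4) in frame 2.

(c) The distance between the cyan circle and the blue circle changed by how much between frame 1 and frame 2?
-1.4

Distance in frame 1: 6.9. Distance in frame 2: 5.5.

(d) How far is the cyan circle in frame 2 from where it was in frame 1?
1.6

The cyan circle moved from (1.5, 1.2) to (3.1, 1.5), a distance of √(1.6² + 0.3²) ≈ 1.6.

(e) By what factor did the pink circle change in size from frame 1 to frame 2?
1.6×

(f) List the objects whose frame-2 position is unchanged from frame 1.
the blue circle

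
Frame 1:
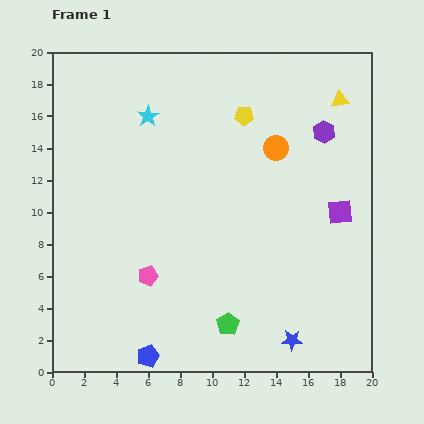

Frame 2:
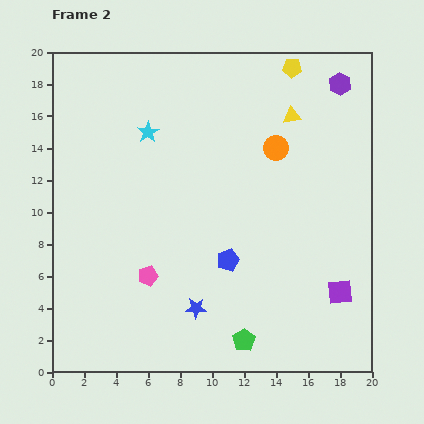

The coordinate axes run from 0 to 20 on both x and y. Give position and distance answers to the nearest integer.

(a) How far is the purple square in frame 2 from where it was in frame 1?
5

The purple square moved from (18, 10) to (18, 5), a distance of √(0² + 5²) ≈ 5.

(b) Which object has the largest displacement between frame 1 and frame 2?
the blue pentagon

(moved 8; next 6)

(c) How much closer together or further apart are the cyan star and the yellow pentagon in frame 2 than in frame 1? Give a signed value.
+4

Distance in frame 1: 6. Distance in frame 2: 10.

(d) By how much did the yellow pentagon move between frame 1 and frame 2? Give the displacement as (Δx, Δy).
(3, 3)

The yellow pentagon was at (12, 16) in frame 1 and (15, 19) in frame 2.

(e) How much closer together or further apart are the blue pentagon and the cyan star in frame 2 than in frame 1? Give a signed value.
-6

Distance in frame 1: 15. Distance in frame 2: 9.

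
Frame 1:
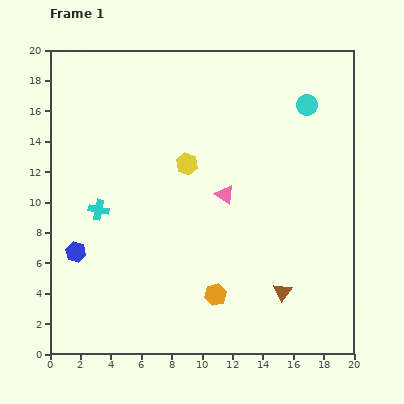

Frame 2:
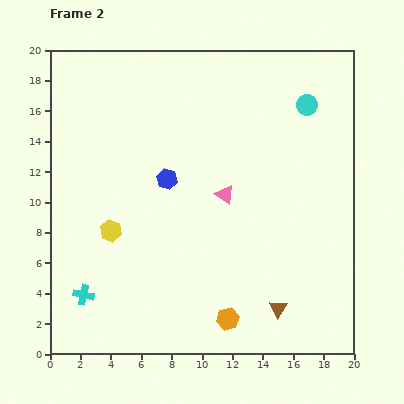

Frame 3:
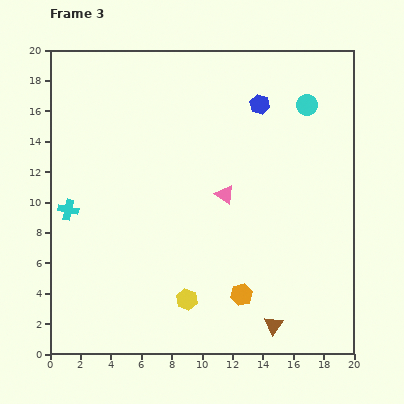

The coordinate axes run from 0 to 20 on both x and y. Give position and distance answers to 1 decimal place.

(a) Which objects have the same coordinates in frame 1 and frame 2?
the pink triangle, the cyan circle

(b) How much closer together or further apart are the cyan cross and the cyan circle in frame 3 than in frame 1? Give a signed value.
+1.8

Distance in frame 1: 15.3. Distance in frame 3: 17.1.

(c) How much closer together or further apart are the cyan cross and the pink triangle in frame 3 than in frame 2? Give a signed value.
-1.1

Distance in frame 2: 11.4. Distance in frame 3: 10.3.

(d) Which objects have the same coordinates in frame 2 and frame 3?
the pink triangle, the cyan circle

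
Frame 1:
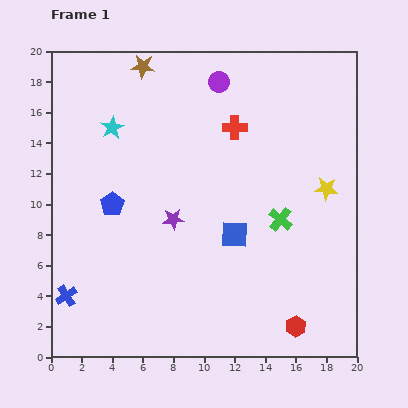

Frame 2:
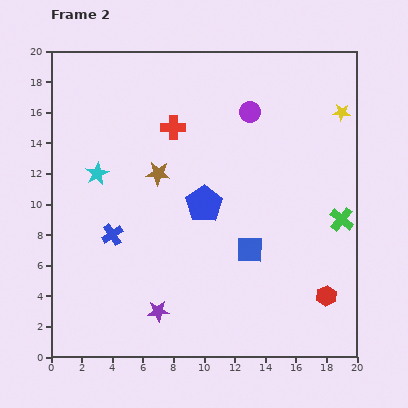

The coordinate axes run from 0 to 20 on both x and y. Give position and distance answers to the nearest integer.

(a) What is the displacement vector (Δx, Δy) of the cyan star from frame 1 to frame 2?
(-1, -3)

The cyan star was at (4, 15) in frame 1 and (3, 12) in frame 2.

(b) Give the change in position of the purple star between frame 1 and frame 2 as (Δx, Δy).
(-1, -6)

The purple star was at (8, 9) in frame 1 and (7, 3) in frame 2.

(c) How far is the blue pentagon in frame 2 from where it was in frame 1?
6

The blue pentagon moved from (4, 10) to (10, 10), a distance of √(6² + 0²) ≈ 6.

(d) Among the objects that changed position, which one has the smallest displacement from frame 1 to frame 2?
the blue square

(moved 1)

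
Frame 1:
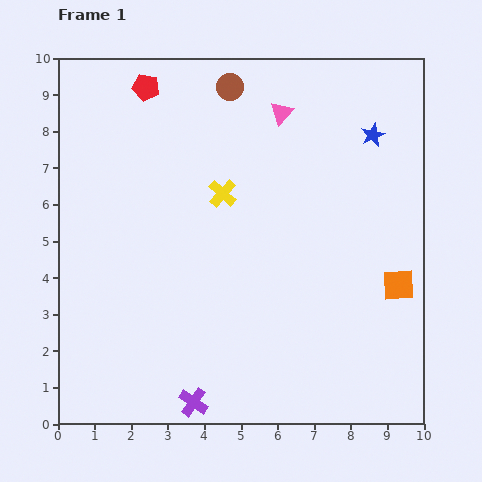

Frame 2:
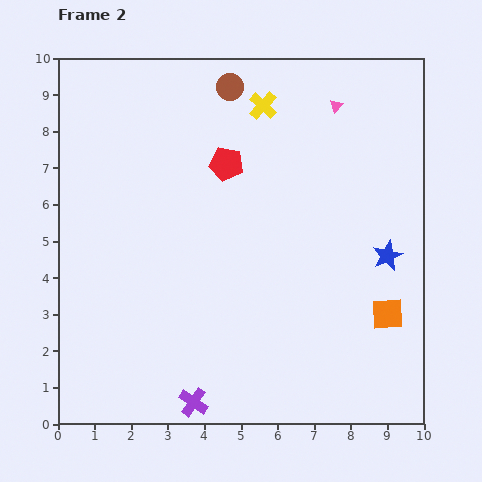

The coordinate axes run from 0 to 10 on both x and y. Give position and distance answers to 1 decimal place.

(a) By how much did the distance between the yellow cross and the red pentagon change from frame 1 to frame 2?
-1.7

Distance in frame 1: 3.6. Distance in frame 2: 1.9.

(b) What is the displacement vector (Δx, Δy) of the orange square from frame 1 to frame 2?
(-0.3, -0.8)

The orange square was at (9.3, 3.8) in frame 1 and (9.0, 3.0) in frame 2.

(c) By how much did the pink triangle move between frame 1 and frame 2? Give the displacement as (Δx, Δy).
(1.5, 0.2)

The pink triangle was at (6.1, 8.5) in frame 1 and (7.6, 8.7) in frame 2.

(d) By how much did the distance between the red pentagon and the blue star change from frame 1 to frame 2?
-1.2

Distance in frame 1: 6.3. Distance in frame 2: 5.1.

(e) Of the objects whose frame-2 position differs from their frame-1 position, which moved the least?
the orange square

(moved 0.9)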